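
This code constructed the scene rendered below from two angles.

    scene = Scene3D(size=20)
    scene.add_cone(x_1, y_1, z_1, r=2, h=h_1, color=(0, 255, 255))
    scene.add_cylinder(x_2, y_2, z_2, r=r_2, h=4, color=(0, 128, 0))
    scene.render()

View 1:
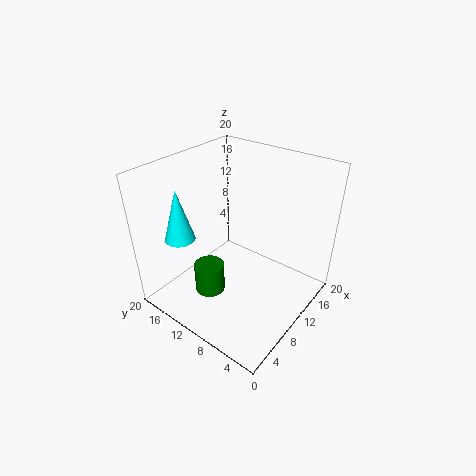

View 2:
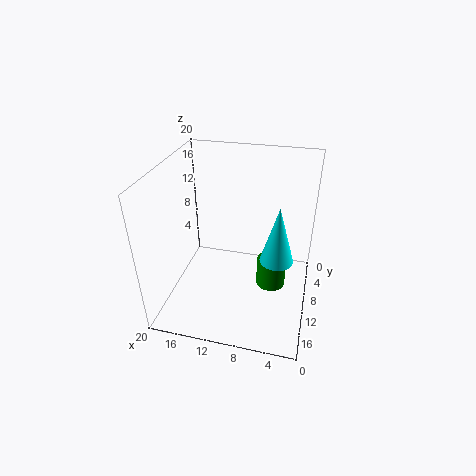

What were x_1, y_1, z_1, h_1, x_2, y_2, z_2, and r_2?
x_1 = 4, y_1 = 15, z_1 = 11, h_1 = 7, x_2 = 5, y_2 = 11, z_2 = 4, r_2 = 2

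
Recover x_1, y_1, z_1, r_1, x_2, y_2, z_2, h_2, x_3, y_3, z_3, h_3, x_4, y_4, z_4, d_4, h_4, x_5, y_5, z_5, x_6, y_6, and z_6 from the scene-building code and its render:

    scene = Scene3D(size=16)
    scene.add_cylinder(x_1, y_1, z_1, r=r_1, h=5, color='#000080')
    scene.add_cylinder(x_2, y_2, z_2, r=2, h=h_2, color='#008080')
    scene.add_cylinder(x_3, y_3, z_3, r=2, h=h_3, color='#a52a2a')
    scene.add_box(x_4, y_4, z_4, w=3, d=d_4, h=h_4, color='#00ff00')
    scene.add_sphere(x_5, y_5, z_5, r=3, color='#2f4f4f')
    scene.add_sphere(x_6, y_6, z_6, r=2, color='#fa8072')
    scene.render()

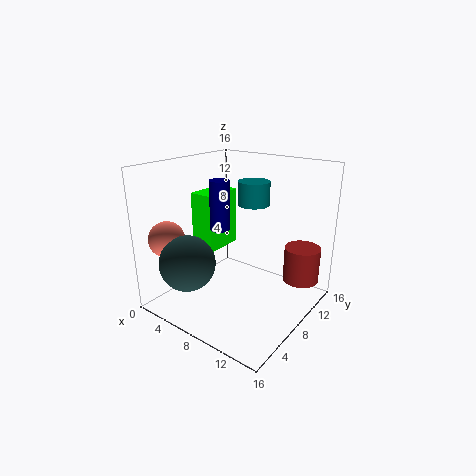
x_1 = 8
y_1 = 5
z_1 = 10
r_1 = 1
x_2 = 6
y_2 = 14
z_2 = 10
h_2 = 3
x_3 = 14
y_3 = 12
z_3 = 3
h_3 = 4
x_4 = 1
y_4 = 8
z_4 = 5
d_4 = 5
h_4 = 7
x_5 = 5
y_5 = 3
z_5 = 6
x_6 = 2
y_6 = 3
z_6 = 8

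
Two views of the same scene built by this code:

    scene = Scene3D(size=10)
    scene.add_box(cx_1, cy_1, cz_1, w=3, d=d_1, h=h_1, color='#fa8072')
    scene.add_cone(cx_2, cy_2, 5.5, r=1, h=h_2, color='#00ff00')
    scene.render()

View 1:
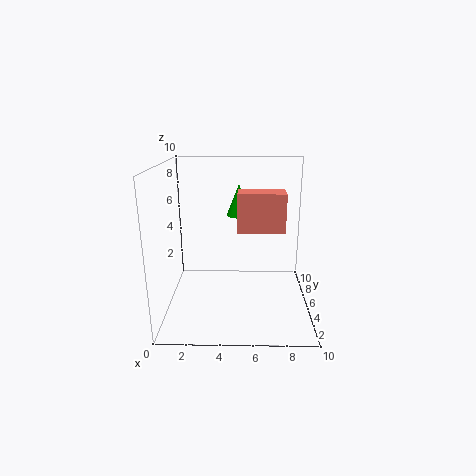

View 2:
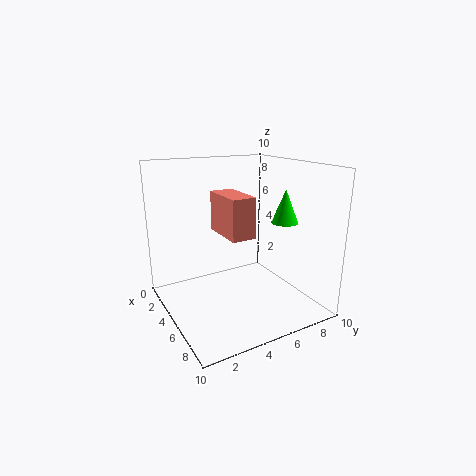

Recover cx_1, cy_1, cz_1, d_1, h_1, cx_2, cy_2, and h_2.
cx_1 = 5; cy_1 = 3; cz_1 = 6; d_1 = 1.5; h_1 = 2.5; cx_2 = 5; cy_2 = 9; h_2 = 2.5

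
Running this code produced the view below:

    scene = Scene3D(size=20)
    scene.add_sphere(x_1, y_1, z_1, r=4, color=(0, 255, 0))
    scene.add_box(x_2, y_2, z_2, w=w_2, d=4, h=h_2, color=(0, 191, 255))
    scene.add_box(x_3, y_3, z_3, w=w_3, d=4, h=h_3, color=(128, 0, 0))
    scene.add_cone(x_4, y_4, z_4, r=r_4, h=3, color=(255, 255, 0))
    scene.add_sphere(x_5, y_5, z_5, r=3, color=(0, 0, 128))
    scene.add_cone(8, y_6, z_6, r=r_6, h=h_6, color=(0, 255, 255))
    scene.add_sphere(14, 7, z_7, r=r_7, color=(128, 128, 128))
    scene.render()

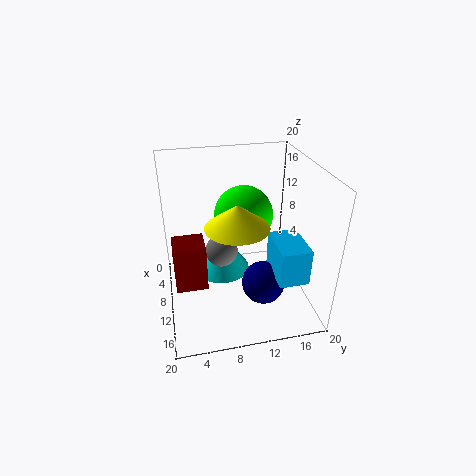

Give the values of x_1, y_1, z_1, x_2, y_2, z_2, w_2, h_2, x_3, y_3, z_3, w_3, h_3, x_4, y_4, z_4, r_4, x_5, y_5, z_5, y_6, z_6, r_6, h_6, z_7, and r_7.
x_1 = 9, y_1 = 11, z_1 = 13, x_2 = 11, y_2 = 14, z_2 = 6, w_2 = 6, h_2 = 5, x_3 = 11, y_3 = 1, z_3 = 6, w_3 = 4, h_3 = 6, x_4 = 14, y_4 = 9, z_4 = 14, r_4 = 4, x_5 = 13, y_5 = 13, z_5 = 4, y_6 = 8, z_6 = 4, r_6 = 4, h_6 = 6, z_7 = 11, r_7 = 2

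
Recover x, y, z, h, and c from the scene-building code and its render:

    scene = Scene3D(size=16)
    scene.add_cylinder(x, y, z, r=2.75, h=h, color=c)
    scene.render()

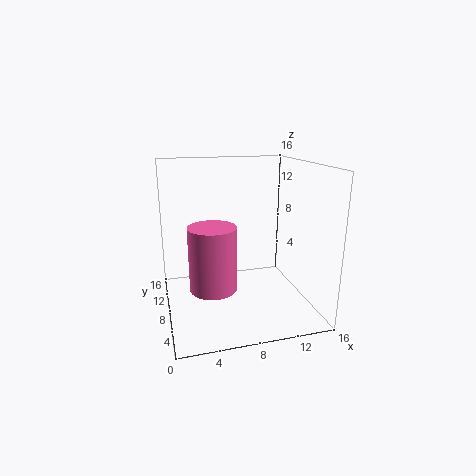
x = 5.25; y = 8.75; z = 1.75; h = 7.5; c = 'hotpink'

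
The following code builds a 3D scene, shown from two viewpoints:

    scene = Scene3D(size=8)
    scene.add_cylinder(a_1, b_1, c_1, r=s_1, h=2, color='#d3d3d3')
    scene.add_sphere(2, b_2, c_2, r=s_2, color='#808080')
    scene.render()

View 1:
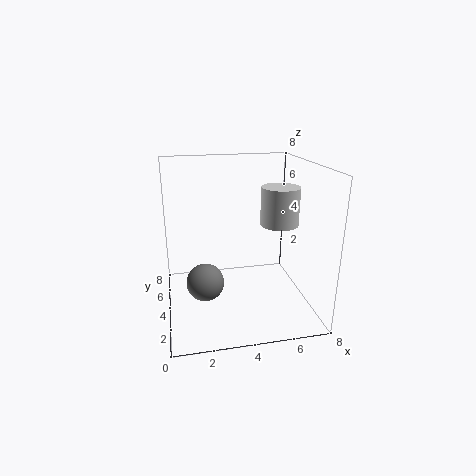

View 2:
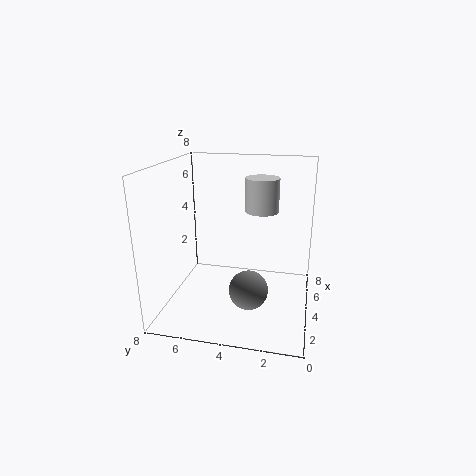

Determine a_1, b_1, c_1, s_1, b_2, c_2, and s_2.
a_1 = 6; b_1 = 3; c_1 = 5; s_1 = 1; b_2 = 3; c_2 = 2; s_2 = 1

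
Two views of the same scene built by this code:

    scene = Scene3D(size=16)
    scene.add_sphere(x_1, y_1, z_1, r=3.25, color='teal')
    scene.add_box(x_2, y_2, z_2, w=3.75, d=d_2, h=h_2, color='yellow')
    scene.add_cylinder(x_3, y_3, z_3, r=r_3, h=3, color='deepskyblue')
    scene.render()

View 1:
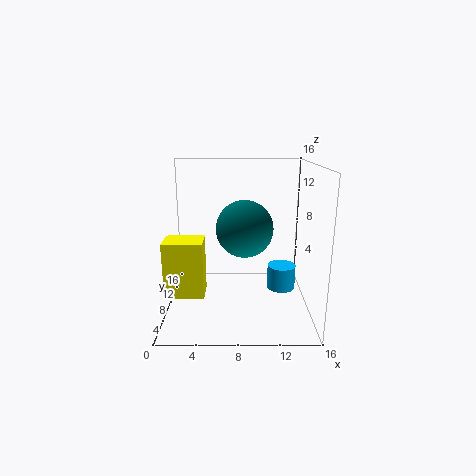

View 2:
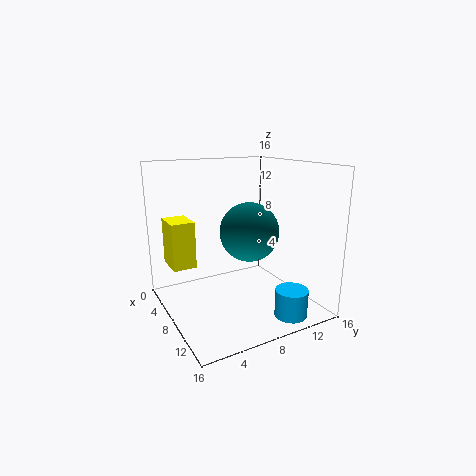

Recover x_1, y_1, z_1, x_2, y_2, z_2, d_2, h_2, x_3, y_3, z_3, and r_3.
x_1 = 8.75; y_1 = 9; z_1 = 8.75; x_2 = 1; y_2 = 1.5; z_2 = 4; d_2 = 2.75; h_2 = 5.5; x_3 = 13.5; y_3 = 11.5; z_3 = 0.25; r_3 = 1.75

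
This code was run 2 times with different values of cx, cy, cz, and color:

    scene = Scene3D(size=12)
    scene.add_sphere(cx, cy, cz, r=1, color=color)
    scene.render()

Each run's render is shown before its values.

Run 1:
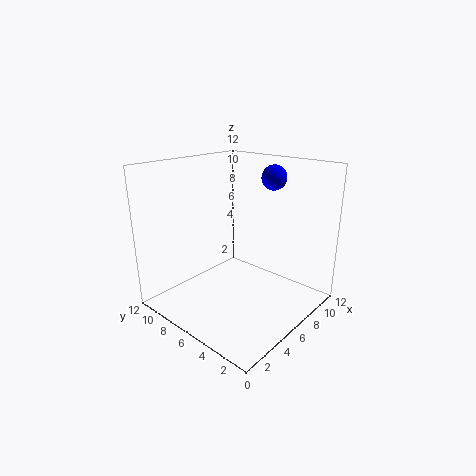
cx = 8, cy = 4, cz = 11, color = 'blue'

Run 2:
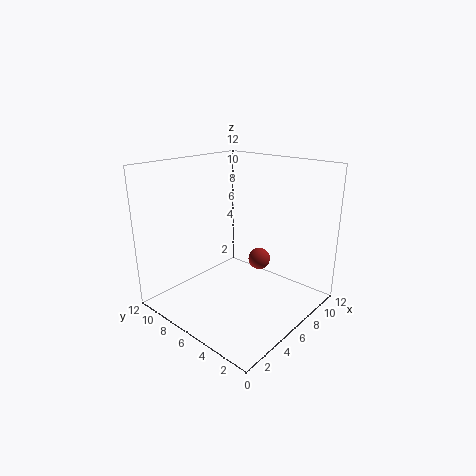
cx = 9, cy = 6, cz = 3, color = 'brown'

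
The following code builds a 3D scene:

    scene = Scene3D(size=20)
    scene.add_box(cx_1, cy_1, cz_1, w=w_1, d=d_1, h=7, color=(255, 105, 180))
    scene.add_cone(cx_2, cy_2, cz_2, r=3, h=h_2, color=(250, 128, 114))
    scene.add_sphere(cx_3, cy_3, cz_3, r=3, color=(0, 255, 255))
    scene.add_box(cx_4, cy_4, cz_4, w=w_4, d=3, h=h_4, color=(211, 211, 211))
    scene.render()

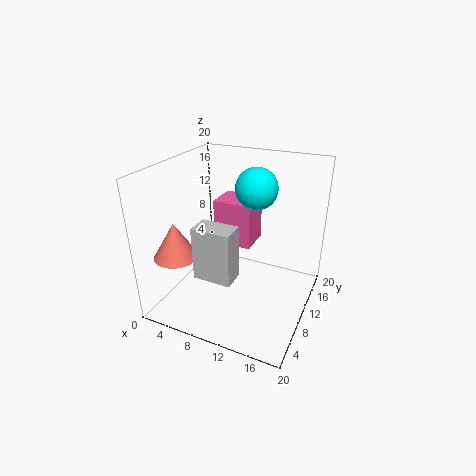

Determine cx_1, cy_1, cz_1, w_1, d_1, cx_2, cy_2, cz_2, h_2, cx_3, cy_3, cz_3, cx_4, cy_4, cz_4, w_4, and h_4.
cx_1 = 4, cy_1 = 14, cz_1 = 6, w_1 = 6, d_1 = 5, cx_2 = 3, cy_2 = 5, cz_2 = 8, h_2 = 5, cx_3 = 11, cy_3 = 14, cz_3 = 16, cx_4 = 7, cy_4 = 3, cz_4 = 7, w_4 = 5, h_4 = 7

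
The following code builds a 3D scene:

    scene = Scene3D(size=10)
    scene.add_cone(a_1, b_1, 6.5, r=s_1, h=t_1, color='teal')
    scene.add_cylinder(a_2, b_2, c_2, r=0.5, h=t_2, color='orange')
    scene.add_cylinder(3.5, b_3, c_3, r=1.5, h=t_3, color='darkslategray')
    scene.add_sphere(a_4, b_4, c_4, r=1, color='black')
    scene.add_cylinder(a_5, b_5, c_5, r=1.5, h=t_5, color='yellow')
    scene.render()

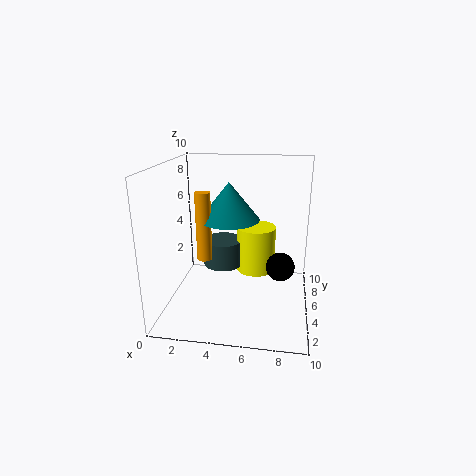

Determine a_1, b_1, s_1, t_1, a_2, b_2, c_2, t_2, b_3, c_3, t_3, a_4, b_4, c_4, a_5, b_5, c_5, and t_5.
a_1 = 4.5; b_1 = 4.5; s_1 = 2; t_1 = 2.5; a_2 = 3; b_2 = 3.5; c_2 = 4; t_2 = 4.5; b_3 = 7; c_3 = 2; t_3 = 2; a_4 = 8; b_4 = 5; c_4 = 3; a_5 = 6; b_5 = 7.5; c_5 = 1.5; t_5 = 3.5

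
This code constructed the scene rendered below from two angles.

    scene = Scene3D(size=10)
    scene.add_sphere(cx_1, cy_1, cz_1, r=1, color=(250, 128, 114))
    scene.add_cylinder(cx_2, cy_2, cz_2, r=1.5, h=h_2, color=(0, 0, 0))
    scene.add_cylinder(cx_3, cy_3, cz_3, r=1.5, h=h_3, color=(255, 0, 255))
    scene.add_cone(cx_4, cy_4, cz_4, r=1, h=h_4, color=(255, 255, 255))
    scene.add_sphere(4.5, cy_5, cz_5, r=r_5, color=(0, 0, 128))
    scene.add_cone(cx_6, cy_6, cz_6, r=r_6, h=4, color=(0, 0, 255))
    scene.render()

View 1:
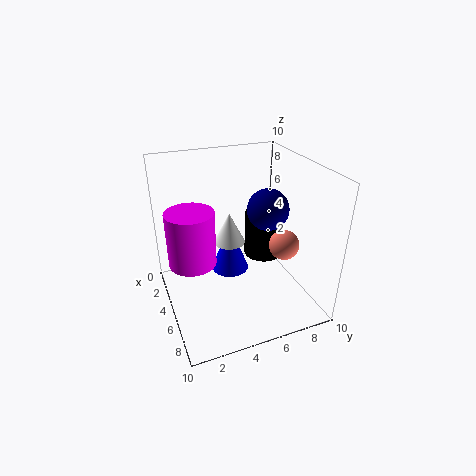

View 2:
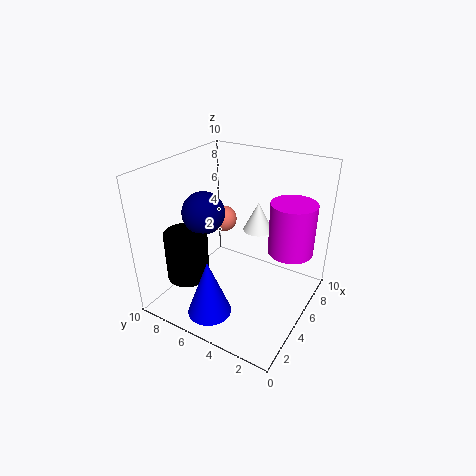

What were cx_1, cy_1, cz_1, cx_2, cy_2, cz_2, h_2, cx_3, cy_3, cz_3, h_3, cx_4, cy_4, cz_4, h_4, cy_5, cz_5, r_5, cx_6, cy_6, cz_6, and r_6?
cx_1 = 7, cy_1 = 7.5, cz_1 = 5, cx_2 = 3, cy_2 = 8, cz_2 = 2, h_2 = 3.5, cx_3 = 6, cy_3 = 1.5, cz_3 = 4.5, h_3 = 3.5, cx_4 = 6, cy_4 = 4, cz_4 = 5.5, h_4 = 2, cy_5 = 7.5, cz_5 = 6.5, r_5 = 1.5, cx_6 = 2, cy_6 = 5.5, cz_6 = 0.5, r_6 = 1.5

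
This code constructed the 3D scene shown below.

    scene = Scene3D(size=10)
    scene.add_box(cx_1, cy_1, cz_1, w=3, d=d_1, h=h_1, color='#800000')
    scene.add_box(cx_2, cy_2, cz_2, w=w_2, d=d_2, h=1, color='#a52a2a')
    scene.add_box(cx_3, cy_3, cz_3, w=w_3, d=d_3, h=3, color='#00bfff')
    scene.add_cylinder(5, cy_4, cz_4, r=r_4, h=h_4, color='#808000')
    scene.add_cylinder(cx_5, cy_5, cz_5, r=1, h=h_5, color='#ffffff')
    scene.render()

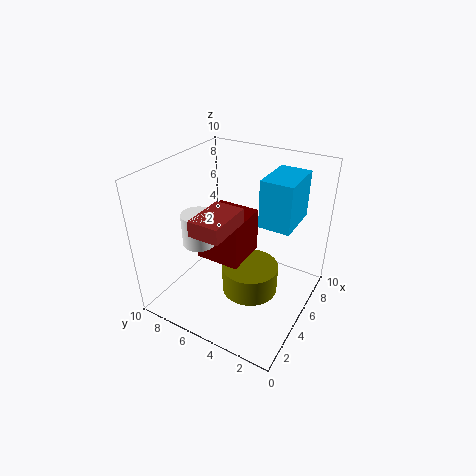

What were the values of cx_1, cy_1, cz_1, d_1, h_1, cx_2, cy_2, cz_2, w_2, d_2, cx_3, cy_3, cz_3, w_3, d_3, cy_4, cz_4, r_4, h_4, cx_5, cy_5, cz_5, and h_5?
cx_1 = 3
cy_1 = 4
cz_1 = 4
d_1 = 3
h_1 = 3
cx_2 = 1
cy_2 = 4
cz_2 = 7
w_2 = 3
d_2 = 2
cx_3 = 4
cy_3 = 1
cz_3 = 7
w_3 = 3
d_3 = 2
cy_4 = 4
cz_4 = 1
r_4 = 2
h_4 = 2
cx_5 = 2
cy_5 = 6
cz_5 = 6
h_5 = 2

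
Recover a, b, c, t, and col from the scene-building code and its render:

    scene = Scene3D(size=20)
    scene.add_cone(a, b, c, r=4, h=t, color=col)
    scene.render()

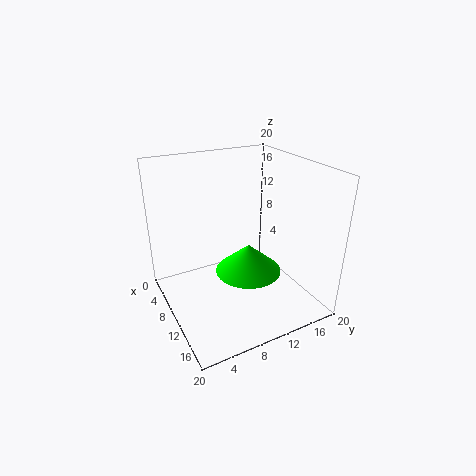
a = 15.5
b = 8.5
c = 8.5
t = 3.5
col = 'lime'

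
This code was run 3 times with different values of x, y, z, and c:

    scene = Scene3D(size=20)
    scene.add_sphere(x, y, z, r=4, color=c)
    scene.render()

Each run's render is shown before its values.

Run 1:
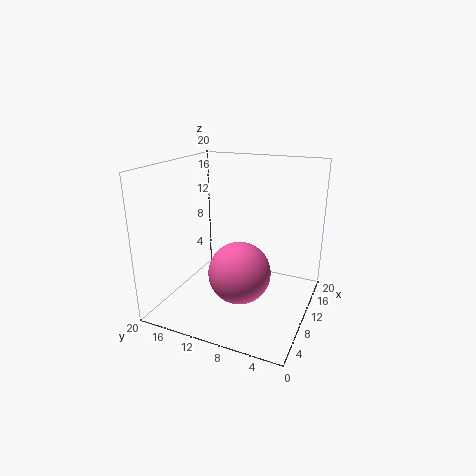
x = 6, y = 8, z = 7, c = 'hotpink'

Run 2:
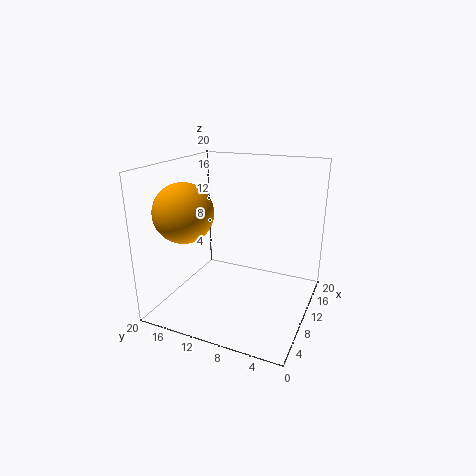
x = 6, y = 16, z = 14, c = 'orange'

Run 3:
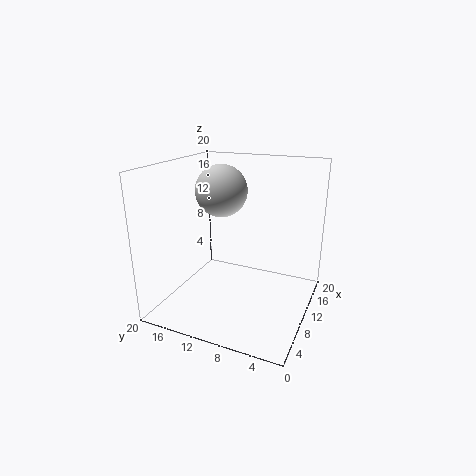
x = 15, y = 15, z = 15, c = 'lightgray'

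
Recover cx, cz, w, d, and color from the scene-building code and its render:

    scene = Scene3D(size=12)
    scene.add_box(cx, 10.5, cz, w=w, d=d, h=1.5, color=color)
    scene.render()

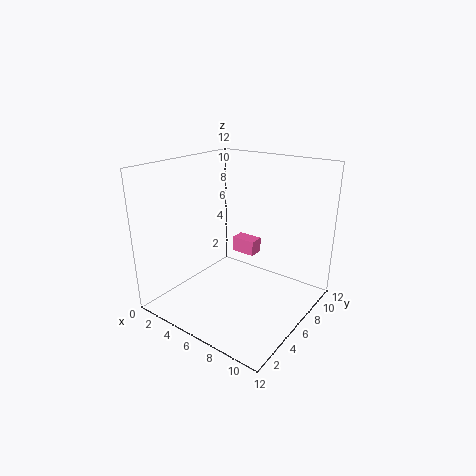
cx = 2
cz = 2
w = 2.5
d = 1.5
color = 'hotpink'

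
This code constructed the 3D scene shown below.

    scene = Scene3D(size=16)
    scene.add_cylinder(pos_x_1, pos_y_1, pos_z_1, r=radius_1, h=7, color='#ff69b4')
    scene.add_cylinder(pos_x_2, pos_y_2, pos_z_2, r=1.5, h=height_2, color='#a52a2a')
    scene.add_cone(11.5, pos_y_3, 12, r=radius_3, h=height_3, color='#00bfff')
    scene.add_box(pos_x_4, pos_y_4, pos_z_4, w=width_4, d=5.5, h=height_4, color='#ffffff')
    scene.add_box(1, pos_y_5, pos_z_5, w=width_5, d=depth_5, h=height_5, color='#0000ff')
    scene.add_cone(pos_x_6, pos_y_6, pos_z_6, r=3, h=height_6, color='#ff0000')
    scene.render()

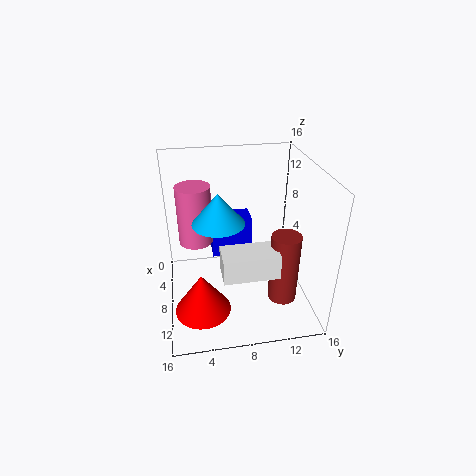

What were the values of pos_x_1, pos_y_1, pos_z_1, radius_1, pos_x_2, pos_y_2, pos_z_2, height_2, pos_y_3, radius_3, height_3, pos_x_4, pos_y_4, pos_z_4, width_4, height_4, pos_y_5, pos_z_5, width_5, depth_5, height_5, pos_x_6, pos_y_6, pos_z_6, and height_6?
pos_x_1 = 4.5; pos_y_1 = 3.5; pos_z_1 = 6; radius_1 = 2; pos_x_2 = 12.5; pos_y_2 = 12; pos_z_2 = 3; height_2 = 7.5; pos_y_3 = 5.5; radius_3 = 2.5; height_3 = 3; pos_x_4 = 11.5; pos_y_4 = 5.5; pos_z_4 = 7; width_4 = 3; height_4 = 2.5; pos_y_5 = 5.5; pos_z_5 = 3; width_5 = 3; depth_5 = 5; height_5 = 5; pos_x_6 = 11.5; pos_y_6 = 3.5; pos_z_6 = 1.5; height_6 = 4.5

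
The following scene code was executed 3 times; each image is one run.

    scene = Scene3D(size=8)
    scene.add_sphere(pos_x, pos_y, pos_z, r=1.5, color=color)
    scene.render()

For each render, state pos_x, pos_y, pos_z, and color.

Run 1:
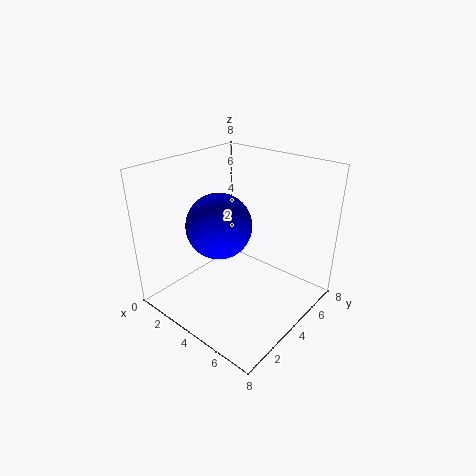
pos_x = 5; pos_y = 1.5; pos_z = 6; color = 'blue'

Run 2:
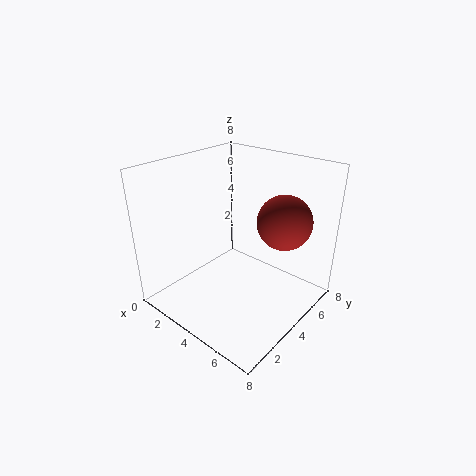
pos_x = 6; pos_y = 5.5; pos_z = 5; color = 'brown'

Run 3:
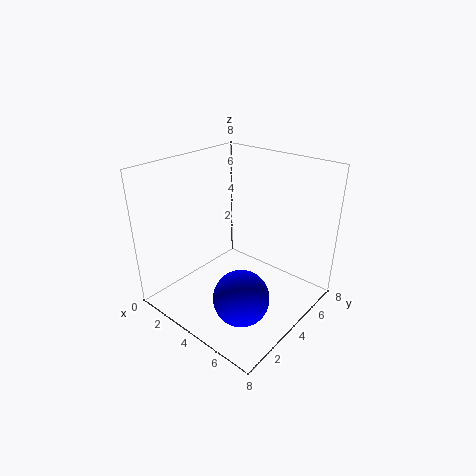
pos_x = 5.5; pos_y = 2.5; pos_z = 1.5; color = 'blue'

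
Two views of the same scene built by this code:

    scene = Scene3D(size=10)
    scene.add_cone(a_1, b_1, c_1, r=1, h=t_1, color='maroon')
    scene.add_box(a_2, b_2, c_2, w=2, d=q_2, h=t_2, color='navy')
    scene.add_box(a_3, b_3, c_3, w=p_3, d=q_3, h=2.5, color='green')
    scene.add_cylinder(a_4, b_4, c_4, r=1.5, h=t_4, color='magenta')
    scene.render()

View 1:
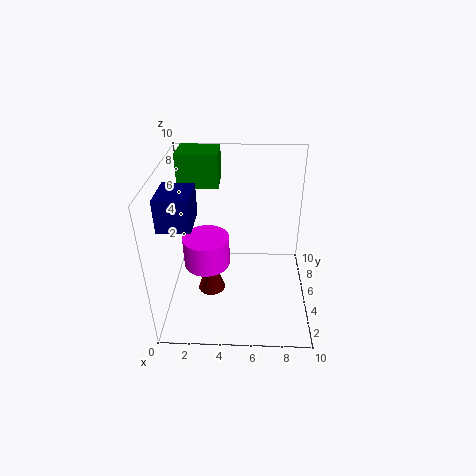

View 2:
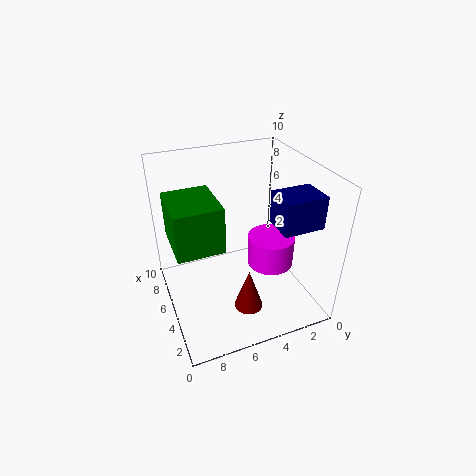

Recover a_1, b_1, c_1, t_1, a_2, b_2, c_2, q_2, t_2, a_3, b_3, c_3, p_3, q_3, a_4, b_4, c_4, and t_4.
a_1 = 3, b_1 = 5, c_1 = 0.5, t_1 = 3, a_2 = 0.5, b_2 = 1.5, c_2 = 7.5, q_2 = 2.5, t_2 = 2, a_3 = 0.5, b_3 = 7.5, c_3 = 7.5, p_3 = 3, q_3 = 2.5, a_4 = 3, b_4 = 3.5, c_4 = 4, t_4 = 2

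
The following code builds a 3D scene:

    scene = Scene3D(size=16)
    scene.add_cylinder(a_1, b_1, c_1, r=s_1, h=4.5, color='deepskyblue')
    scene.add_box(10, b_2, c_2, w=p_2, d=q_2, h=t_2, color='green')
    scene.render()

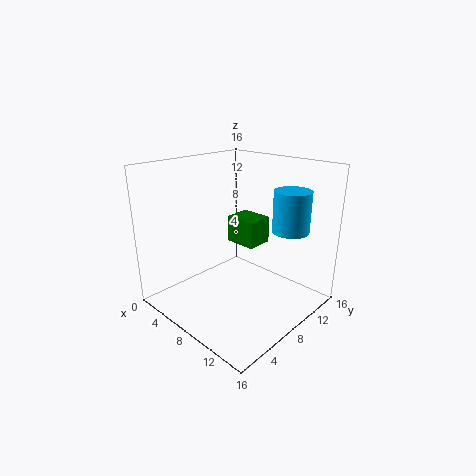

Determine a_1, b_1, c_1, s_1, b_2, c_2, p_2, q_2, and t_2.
a_1 = 12.5, b_1 = 11.5, c_1 = 9, s_1 = 2, b_2 = 4.5, c_2 = 9.5, p_2 = 3, q_2 = 2.5, t_2 = 2.5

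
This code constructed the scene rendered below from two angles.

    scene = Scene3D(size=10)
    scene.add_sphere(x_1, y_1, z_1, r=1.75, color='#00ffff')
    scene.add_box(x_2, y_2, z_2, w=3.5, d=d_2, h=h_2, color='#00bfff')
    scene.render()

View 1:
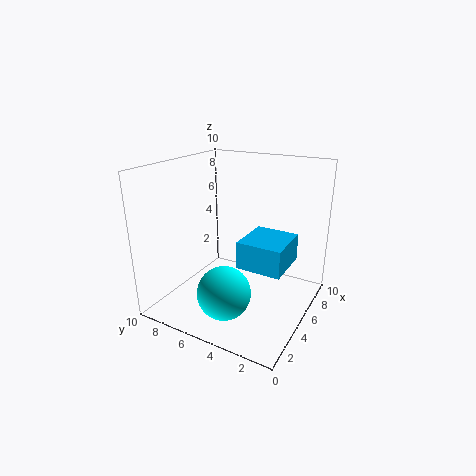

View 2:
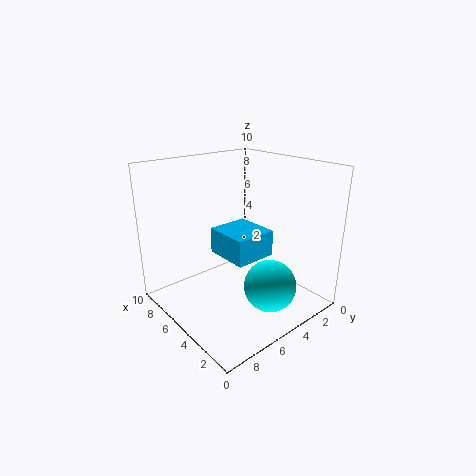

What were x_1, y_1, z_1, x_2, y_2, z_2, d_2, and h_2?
x_1 = 2.25, y_1 = 4.5, z_1 = 2.25, x_2 = 4.75, y_2 = 1.75, z_2 = 2.75, d_2 = 3.25, h_2 = 2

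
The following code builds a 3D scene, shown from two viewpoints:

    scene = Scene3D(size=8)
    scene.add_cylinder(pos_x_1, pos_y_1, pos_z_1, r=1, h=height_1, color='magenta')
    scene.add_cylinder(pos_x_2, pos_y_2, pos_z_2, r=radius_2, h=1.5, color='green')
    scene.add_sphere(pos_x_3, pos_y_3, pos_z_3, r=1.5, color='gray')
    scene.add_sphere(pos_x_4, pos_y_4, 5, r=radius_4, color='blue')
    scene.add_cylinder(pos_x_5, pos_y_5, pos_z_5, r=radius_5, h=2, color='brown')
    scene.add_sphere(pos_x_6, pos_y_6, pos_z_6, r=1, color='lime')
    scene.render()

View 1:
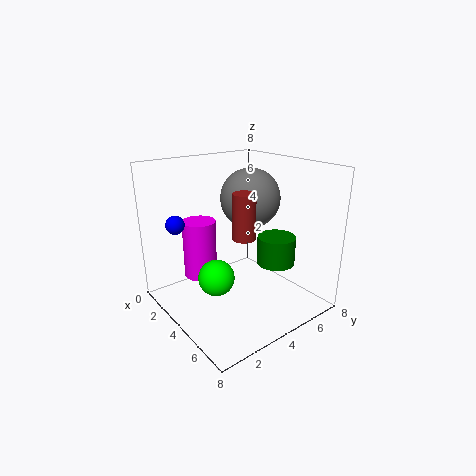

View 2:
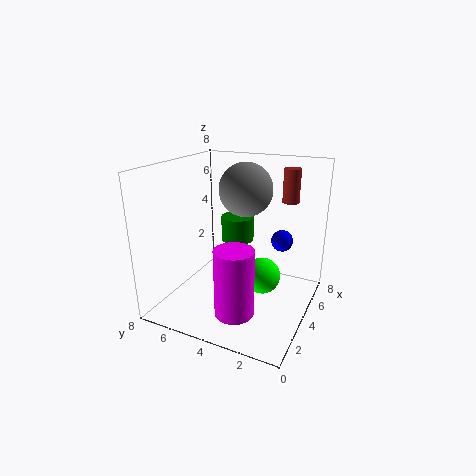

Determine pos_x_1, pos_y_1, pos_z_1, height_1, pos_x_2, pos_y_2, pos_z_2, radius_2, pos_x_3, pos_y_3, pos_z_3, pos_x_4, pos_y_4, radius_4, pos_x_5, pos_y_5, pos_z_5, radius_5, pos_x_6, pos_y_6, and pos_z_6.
pos_x_1 = 1.5; pos_y_1 = 3; pos_z_1 = 1; height_1 = 3.5; pos_x_2 = 6; pos_y_2 = 5; pos_z_2 = 3; radius_2 = 1; pos_x_3 = 5; pos_y_3 = 4; pos_z_3 = 6.5; pos_x_4 = 2.5; pos_y_4 = 1; radius_4 = 0.5; pos_x_5 = 7; pos_y_5 = 2; pos_z_5 = 5.5; radius_5 = 0.5; pos_x_6 = 4; pos_y_6 = 2.5; pos_z_6 = 2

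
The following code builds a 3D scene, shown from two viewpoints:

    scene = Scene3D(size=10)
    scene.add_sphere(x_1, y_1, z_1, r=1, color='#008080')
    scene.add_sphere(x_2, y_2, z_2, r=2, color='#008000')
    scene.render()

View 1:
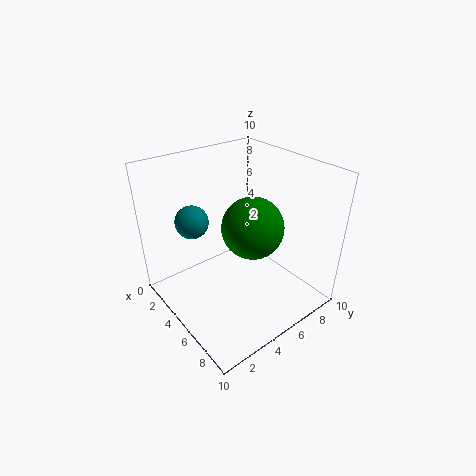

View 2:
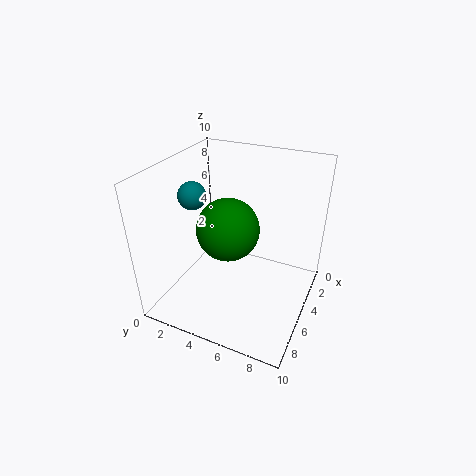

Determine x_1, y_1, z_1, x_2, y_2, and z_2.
x_1 = 5, y_1 = 1.5, z_1 = 7.5, x_2 = 6.5, y_2 = 5, z_2 = 6.5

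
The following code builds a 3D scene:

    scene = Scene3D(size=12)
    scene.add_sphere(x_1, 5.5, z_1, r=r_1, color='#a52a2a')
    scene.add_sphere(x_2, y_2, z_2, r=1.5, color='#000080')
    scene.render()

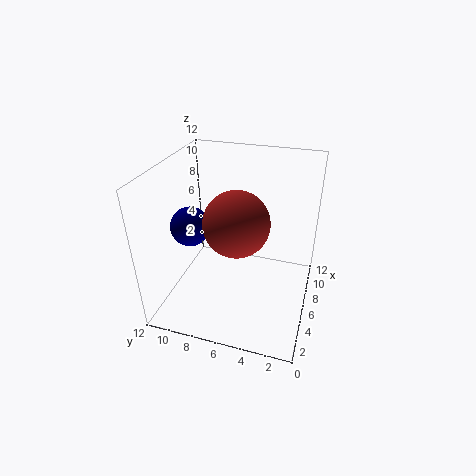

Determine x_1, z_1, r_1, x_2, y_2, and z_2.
x_1 = 4; z_1 = 8.5; r_1 = 2.5; x_2 = 3.5; y_2 = 9; z_2 = 8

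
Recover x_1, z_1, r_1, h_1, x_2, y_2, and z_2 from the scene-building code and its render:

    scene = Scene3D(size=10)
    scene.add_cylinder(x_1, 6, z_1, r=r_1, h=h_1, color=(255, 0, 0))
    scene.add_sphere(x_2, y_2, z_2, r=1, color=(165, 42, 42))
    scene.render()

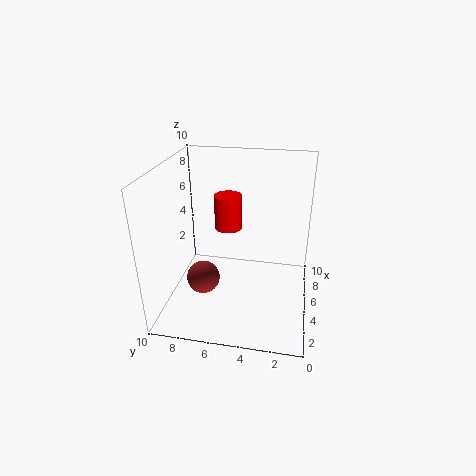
x_1 = 6.5; z_1 = 5; r_1 = 1; h_1 = 2.5; x_2 = 1.5; y_2 = 6.5; z_2 = 4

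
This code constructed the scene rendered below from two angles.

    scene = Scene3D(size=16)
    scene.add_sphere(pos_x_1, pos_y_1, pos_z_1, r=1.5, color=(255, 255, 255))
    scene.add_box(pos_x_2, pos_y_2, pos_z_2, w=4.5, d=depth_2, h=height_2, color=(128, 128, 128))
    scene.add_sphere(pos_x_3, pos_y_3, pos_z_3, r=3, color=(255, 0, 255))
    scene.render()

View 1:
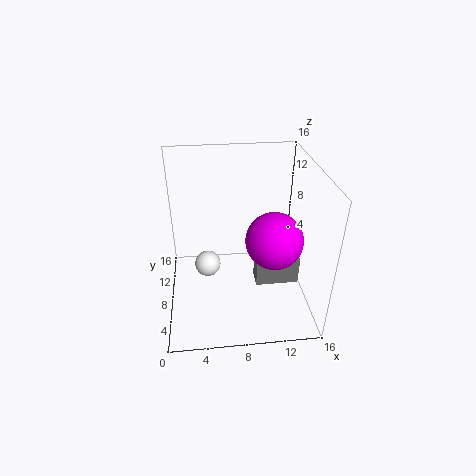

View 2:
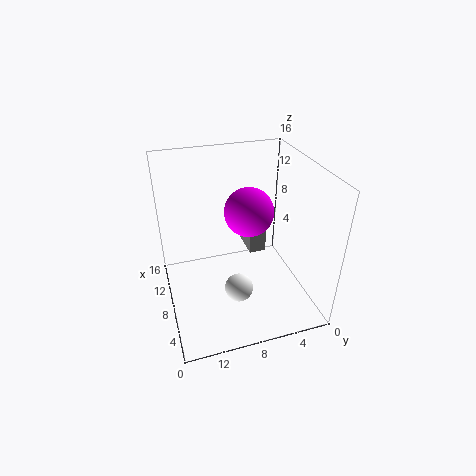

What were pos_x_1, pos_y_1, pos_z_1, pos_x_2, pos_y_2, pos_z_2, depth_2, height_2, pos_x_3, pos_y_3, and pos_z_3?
pos_x_1 = 4.5
pos_y_1 = 9
pos_z_1 = 4
pos_x_2 = 9.5
pos_y_2 = 4
pos_z_2 = 4.5
depth_2 = 2
height_2 = 3
pos_x_3 = 11.5
pos_y_3 = 5.5
pos_z_3 = 9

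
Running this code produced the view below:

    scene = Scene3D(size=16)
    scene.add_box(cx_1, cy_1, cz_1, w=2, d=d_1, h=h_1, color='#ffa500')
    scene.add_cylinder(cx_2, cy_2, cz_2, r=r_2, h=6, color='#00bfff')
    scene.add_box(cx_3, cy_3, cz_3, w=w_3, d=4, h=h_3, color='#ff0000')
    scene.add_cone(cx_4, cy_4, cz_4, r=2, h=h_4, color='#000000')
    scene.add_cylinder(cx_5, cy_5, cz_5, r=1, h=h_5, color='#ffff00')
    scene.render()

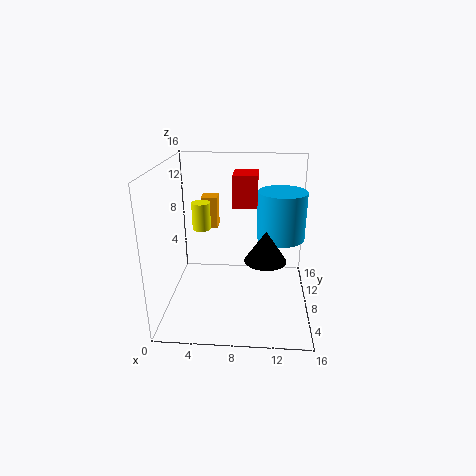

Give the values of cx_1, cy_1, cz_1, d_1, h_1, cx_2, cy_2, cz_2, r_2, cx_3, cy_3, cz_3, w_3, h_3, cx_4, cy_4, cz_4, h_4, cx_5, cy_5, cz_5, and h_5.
cx_1 = 3; cy_1 = 13; cz_1 = 7; d_1 = 2; h_1 = 4; cx_2 = 13; cy_2 = 13; cz_2 = 6; r_2 = 3; cx_3 = 7; cy_3 = 12; cz_3 = 10; w_3 = 3; h_3 = 4; cx_4 = 11; cy_4 = 3; cz_4 = 8; h_4 = 3; cx_5 = 4; cy_5 = 8; cz_5 = 9; h_5 = 3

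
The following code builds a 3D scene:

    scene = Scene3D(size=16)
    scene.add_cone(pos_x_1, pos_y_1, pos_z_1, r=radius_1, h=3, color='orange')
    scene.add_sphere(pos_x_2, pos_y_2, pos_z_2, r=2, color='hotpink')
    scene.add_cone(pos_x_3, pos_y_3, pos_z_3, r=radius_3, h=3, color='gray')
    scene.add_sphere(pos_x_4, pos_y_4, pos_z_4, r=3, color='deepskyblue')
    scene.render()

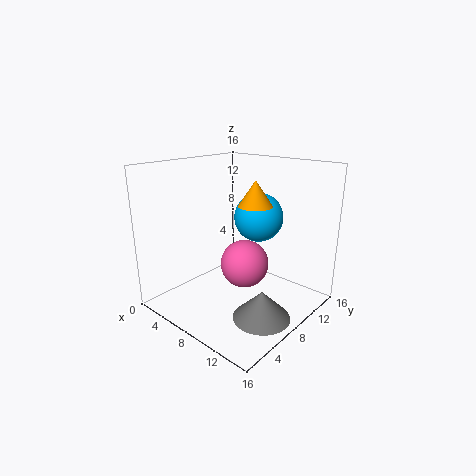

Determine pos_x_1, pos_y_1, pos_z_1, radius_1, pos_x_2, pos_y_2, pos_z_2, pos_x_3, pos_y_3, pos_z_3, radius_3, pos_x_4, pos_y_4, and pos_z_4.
pos_x_1 = 8, pos_y_1 = 11, pos_z_1 = 11, radius_1 = 2, pos_x_2 = 14, pos_y_2 = 2, pos_z_2 = 9, pos_x_3 = 13, pos_y_3 = 6, pos_z_3 = 1, radius_3 = 3, pos_x_4 = 7, pos_y_4 = 13, pos_z_4 = 9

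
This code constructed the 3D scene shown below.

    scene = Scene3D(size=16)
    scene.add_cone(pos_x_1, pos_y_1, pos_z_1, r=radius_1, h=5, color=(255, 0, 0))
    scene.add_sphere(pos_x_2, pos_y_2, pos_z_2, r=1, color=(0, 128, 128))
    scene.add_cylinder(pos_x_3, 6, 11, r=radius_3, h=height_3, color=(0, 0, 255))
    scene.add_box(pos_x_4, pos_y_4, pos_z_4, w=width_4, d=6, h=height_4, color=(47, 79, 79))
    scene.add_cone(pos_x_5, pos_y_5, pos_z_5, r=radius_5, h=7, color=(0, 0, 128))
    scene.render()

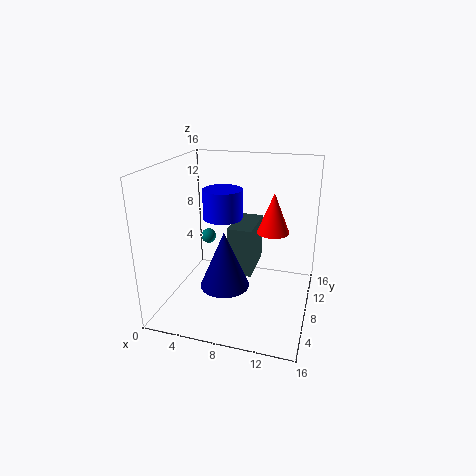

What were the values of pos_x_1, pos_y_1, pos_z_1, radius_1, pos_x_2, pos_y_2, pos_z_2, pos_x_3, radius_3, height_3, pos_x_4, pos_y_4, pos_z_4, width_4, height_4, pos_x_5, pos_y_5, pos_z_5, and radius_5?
pos_x_1 = 11
pos_y_1 = 13
pos_z_1 = 7
radius_1 = 2
pos_x_2 = 2
pos_y_2 = 14
pos_z_2 = 5
pos_x_3 = 7
radius_3 = 2
height_3 = 3
pos_x_4 = 6
pos_y_4 = 10
pos_z_4 = 2
width_4 = 3
height_4 = 6
pos_x_5 = 6
pos_y_5 = 9
pos_z_5 = 1
radius_5 = 3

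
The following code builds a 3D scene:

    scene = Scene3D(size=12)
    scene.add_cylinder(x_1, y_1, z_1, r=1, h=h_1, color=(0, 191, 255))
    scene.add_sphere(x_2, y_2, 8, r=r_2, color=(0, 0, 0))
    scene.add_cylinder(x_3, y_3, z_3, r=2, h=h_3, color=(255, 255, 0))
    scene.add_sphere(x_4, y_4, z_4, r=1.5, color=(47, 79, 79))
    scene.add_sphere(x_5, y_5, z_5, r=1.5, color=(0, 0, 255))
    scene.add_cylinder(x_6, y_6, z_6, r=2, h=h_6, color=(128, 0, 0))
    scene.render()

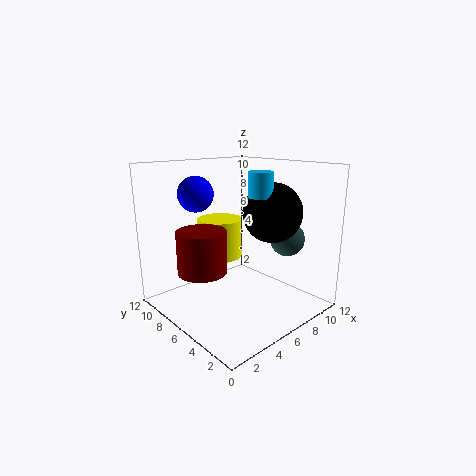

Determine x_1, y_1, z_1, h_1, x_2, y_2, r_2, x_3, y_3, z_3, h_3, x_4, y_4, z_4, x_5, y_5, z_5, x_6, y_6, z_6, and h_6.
x_1 = 7, y_1 = 4.5, z_1 = 9.5, h_1 = 2, x_2 = 8.5, y_2 = 4.5, r_2 = 2.5, x_3 = 6.5, y_3 = 9, z_3 = 3.5, h_3 = 3.5, x_4 = 10, y_4 = 4, z_4 = 5.5, x_5 = 4, y_5 = 9, z_5 = 9.5, x_6 = 3, y_6 = 7, z_6 = 3.5, h_6 = 3.5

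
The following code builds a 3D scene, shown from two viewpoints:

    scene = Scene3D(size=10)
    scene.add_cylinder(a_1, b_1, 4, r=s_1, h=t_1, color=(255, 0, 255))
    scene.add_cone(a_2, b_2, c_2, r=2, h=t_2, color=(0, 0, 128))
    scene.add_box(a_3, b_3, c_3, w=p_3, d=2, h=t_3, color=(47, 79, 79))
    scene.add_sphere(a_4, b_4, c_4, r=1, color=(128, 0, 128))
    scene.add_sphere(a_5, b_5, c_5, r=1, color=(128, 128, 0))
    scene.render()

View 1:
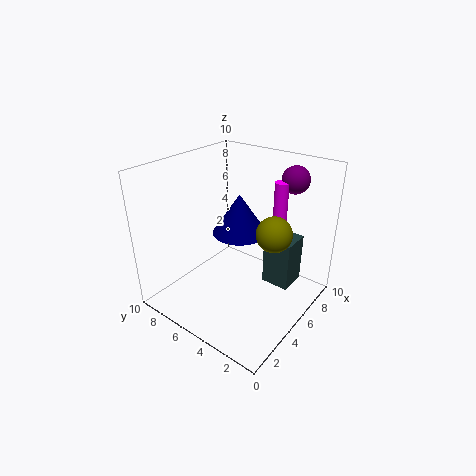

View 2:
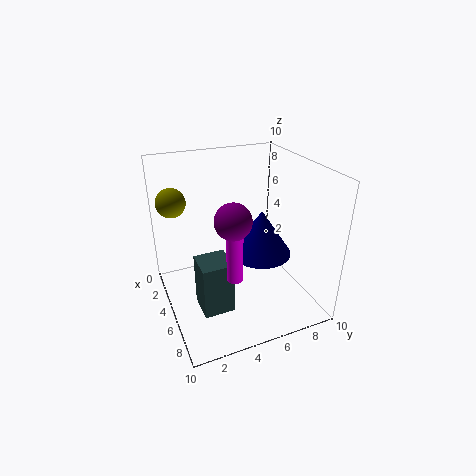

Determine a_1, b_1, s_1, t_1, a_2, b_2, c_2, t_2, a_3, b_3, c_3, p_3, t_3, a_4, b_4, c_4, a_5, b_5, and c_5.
a_1 = 8
b_1 = 3.5
s_1 = 0.5
t_1 = 4.5
a_2 = 6.5
b_2 = 6
c_2 = 4.5
t_2 = 3
a_3 = 6
b_3 = 1.5
c_3 = 1.5
p_3 = 2
t_3 = 3.5
a_4 = 9
b_4 = 3
c_4 = 8.5
a_5 = 3
b_5 = 1
c_5 = 7.5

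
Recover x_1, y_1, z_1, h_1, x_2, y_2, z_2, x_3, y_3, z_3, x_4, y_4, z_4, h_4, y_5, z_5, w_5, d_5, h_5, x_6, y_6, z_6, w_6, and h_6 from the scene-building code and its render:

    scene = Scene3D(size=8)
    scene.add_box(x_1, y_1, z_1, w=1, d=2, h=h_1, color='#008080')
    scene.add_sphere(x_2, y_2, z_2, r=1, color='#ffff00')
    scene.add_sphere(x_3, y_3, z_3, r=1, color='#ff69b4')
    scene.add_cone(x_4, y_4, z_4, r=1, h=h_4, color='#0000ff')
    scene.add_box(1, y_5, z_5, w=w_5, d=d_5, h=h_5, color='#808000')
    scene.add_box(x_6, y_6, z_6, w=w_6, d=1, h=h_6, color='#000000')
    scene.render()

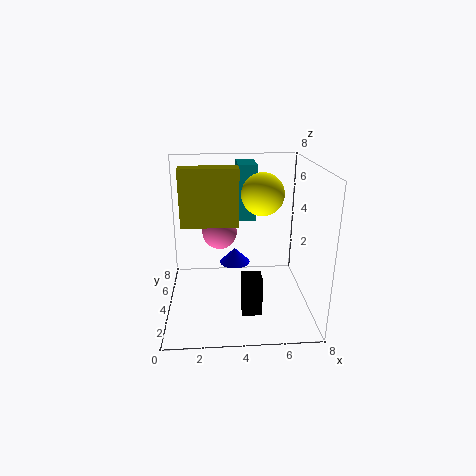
x_1 = 4; y_1 = 4; z_1 = 5; h_1 = 3; x_2 = 5; y_2 = 2; z_2 = 7; x_3 = 3; y_3 = 5; z_3 = 4; x_4 = 4; y_4 = 7; z_4 = 1; h_4 = 1; y_5 = 3; z_5 = 5; w_5 = 3; d_5 = 1; h_5 = 3; x_6 = 4; y_6 = 1; z_6 = 1; w_6 = 1; h_6 = 2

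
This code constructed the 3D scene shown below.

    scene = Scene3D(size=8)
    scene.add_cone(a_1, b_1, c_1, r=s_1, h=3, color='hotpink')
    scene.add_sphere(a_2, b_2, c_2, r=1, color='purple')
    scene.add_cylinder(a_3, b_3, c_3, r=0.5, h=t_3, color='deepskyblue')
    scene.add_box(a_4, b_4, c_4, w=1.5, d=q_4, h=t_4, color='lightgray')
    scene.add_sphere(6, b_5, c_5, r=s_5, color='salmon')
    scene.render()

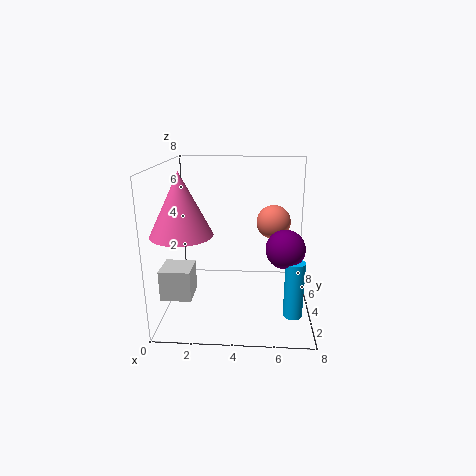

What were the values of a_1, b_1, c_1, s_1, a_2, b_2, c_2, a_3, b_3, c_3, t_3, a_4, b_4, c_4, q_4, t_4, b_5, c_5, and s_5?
a_1 = 1.5, b_1 = 1.5, c_1 = 5, s_1 = 1.5, a_2 = 6.5, b_2 = 2.5, c_2 = 4, a_3 = 7, b_3 = 2, c_3 = 0.5, t_3 = 3, a_4 = 0.5, b_4 = 0.5, c_4 = 2, q_4 = 1.5, t_4 = 1.5, b_5 = 5.5, c_5 = 4.5, s_5 = 1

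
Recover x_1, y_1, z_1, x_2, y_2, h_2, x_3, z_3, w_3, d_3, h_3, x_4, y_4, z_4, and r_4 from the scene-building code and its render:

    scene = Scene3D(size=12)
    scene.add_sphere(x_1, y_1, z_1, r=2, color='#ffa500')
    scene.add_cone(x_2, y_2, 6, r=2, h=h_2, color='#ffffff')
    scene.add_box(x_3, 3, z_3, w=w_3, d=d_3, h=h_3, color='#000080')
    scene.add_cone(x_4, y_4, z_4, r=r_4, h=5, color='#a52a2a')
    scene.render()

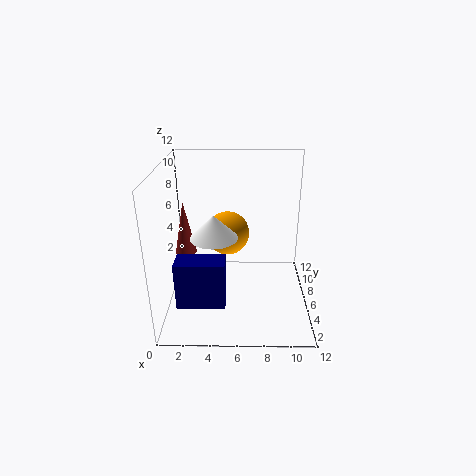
x_1 = 5; y_1 = 9; z_1 = 5; x_2 = 4; y_2 = 6; h_2 = 2; x_3 = 1; z_3 = 1; w_3 = 4; d_3 = 2; h_3 = 4; x_4 = 1; y_4 = 9; z_4 = 3; r_4 = 1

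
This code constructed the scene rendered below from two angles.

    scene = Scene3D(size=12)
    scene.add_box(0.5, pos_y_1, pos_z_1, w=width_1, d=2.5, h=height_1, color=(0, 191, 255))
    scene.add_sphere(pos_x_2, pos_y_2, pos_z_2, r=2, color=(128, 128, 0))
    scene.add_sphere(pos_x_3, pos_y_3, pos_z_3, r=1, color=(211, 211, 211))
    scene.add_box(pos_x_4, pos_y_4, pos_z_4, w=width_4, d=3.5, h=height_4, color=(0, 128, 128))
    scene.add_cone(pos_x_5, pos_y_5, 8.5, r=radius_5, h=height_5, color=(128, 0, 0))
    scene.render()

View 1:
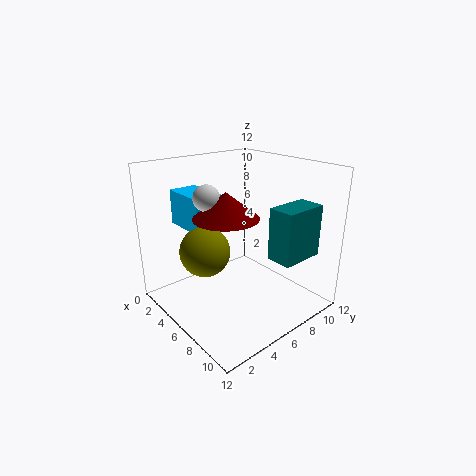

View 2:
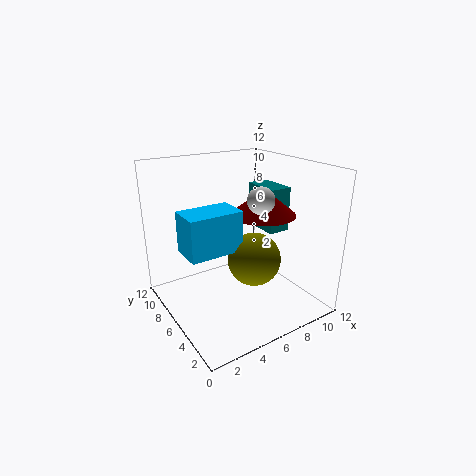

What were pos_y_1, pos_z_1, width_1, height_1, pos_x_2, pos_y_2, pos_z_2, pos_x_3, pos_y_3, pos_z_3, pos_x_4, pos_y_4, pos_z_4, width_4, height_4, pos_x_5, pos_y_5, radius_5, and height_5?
pos_y_1 = 3
pos_z_1 = 6.5
width_1 = 4
height_1 = 3
pos_x_2 = 5.5
pos_y_2 = 3
pos_z_2 = 5.5
pos_x_3 = 6
pos_y_3 = 3
pos_z_3 = 10
pos_x_4 = 9.5
pos_y_4 = 6
pos_z_4 = 5.5
width_4 = 2
height_4 = 4
pos_x_5 = 7
pos_y_5 = 4
radius_5 = 2.5
height_5 = 2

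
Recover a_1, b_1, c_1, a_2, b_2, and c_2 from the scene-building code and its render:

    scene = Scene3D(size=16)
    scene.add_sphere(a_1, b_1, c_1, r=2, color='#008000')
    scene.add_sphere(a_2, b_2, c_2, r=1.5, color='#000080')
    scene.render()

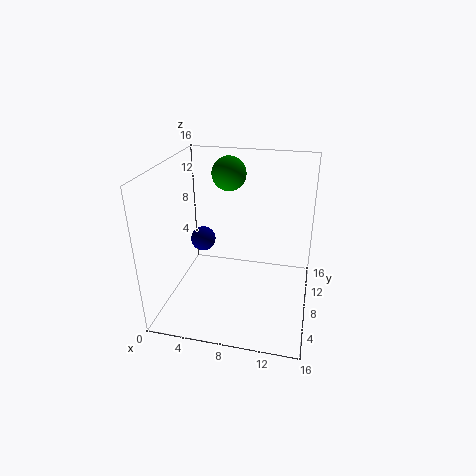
a_1 = 6; b_1 = 12; c_1 = 14; a_2 = 3; b_2 = 10.5; c_2 = 6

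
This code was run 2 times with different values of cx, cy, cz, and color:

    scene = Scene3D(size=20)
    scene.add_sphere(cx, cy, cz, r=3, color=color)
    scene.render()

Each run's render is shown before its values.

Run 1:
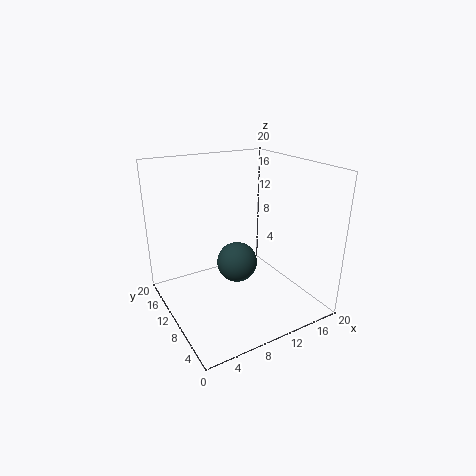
cx = 11; cy = 12; cz = 5; color = 'darkslategray'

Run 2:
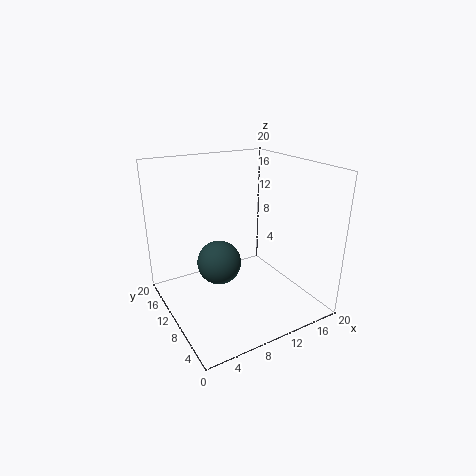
cx = 7; cy = 10; cz = 7; color = 'darkslategray'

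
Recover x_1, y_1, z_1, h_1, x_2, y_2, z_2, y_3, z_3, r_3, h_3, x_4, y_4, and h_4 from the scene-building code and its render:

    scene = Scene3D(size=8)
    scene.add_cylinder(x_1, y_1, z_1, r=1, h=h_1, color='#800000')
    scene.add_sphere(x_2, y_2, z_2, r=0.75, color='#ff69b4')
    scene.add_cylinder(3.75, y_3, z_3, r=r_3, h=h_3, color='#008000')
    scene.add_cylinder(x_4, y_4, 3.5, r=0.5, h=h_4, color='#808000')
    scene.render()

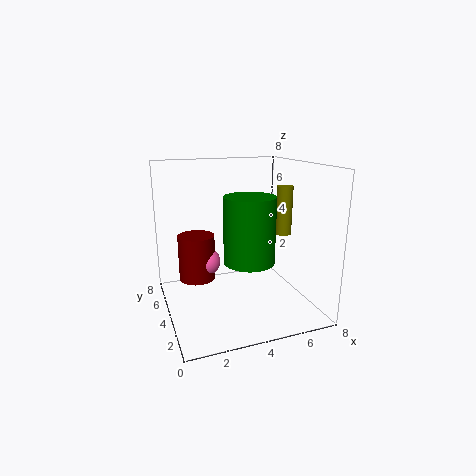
x_1 = 1.75; y_1 = 4.5; z_1 = 1.75; h_1 = 2.5; x_2 = 2.25; y_2 = 4.25; z_2 = 2.75; y_3 = 1.75; z_3 = 3.5; r_3 = 1.25; h_3 = 3.25; x_4 = 7.5; y_4 = 5.25; h_4 = 3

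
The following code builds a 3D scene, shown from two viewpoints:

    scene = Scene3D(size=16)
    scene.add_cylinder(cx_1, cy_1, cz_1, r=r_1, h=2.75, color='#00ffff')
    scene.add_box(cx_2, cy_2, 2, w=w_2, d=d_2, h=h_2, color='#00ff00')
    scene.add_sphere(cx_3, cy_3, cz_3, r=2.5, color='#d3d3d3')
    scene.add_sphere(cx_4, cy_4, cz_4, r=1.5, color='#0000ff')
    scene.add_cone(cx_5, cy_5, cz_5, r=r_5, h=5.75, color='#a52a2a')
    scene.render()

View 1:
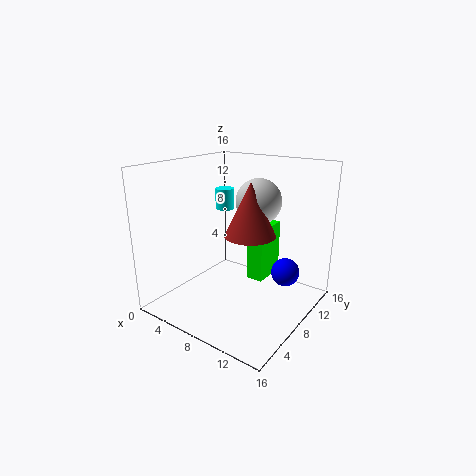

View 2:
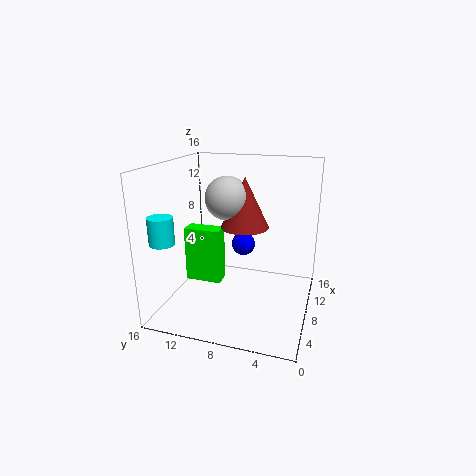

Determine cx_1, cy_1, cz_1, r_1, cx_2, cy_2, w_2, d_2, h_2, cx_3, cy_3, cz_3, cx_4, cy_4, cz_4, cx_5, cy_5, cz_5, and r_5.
cx_1 = 1.75, cy_1 = 13.75, cz_1 = 9, r_1 = 1.25, cx_2 = 7.75, cy_2 = 10.25, w_2 = 2, d_2 = 4.25, h_2 = 6.5, cx_3 = 9.5, cy_3 = 9.75, cz_3 = 12, cx_4 = 13.5, cy_4 = 9, cz_4 = 5, cx_5 = 9.75, cy_5 = 7.75, cz_5 = 8.75, r_5 = 2.75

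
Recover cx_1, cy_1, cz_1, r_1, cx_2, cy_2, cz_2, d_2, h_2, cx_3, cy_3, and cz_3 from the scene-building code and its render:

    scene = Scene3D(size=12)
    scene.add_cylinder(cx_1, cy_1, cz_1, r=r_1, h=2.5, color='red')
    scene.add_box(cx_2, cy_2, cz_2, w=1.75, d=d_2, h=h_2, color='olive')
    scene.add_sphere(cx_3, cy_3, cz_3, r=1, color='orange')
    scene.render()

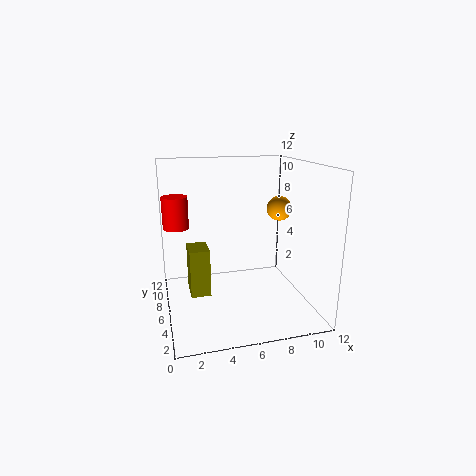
cx_1 = 1
cy_1 = 6
cz_1 = 7.25
r_1 = 1
cx_2 = 2
cy_2 = 6.75
cz_2 = 0.5
d_2 = 2.5
h_2 = 4.25
cx_3 = 9.25
cy_3 = 5.25
cz_3 = 8.5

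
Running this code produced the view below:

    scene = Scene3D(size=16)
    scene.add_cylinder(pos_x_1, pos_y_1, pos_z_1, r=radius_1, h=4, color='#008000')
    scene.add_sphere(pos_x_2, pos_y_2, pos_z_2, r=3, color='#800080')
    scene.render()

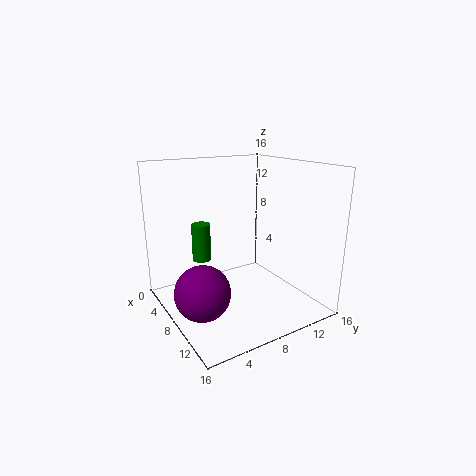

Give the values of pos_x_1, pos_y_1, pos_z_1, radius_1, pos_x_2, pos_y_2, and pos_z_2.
pos_x_1 = 7; pos_y_1 = 4; pos_z_1 = 6; radius_1 = 1; pos_x_2 = 9; pos_y_2 = 3; pos_z_2 = 3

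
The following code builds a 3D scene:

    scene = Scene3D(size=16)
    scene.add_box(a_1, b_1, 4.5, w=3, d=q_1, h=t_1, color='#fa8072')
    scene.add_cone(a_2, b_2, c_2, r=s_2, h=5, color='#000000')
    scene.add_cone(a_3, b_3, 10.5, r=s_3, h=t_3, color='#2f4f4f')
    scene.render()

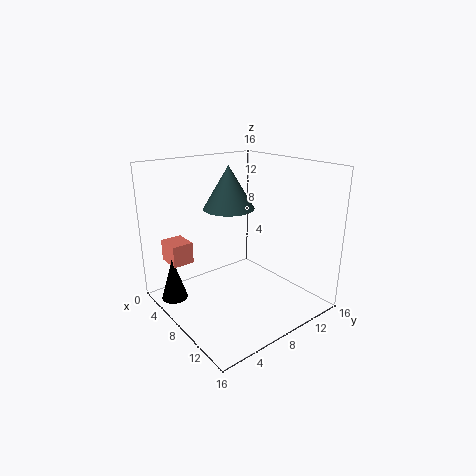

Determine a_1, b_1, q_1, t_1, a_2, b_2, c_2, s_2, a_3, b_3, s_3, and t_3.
a_1 = 1, b_1 = 2, q_1 = 2.5, t_1 = 2.5, a_2 = 3.5, b_2 = 2, c_2 = 0.5, s_2 = 1.5, a_3 = 5, b_3 = 9, s_3 = 3, t_3 = 5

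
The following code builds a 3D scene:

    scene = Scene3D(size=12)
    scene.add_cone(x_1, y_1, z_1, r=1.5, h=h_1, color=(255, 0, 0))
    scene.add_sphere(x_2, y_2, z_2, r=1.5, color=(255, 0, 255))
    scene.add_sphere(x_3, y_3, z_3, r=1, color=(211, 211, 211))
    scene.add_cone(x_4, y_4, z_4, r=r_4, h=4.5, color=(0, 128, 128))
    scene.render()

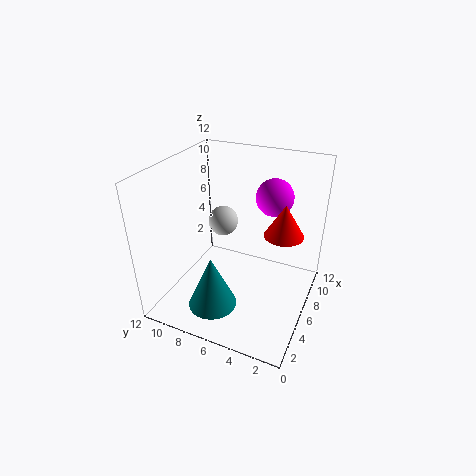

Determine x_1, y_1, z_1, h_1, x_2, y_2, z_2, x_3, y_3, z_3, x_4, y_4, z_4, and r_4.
x_1 = 5.5
y_1 = 2
z_1 = 7.5
h_1 = 2.5
x_2 = 7.5
y_2 = 3.5
z_2 = 9.5
x_3 = 2.5
y_3 = 5.5
z_3 = 9.5
x_4 = 3
y_4 = 7
z_4 = 1
r_4 = 2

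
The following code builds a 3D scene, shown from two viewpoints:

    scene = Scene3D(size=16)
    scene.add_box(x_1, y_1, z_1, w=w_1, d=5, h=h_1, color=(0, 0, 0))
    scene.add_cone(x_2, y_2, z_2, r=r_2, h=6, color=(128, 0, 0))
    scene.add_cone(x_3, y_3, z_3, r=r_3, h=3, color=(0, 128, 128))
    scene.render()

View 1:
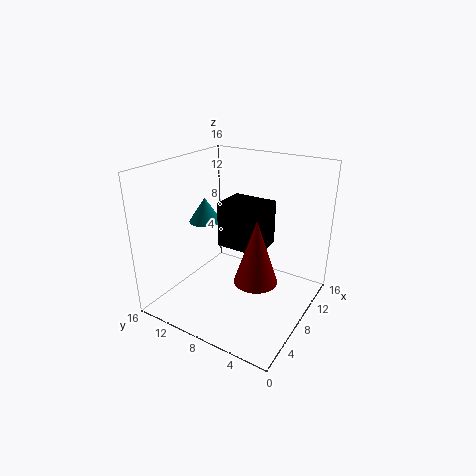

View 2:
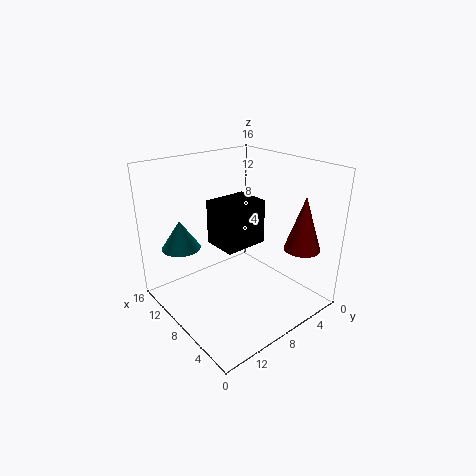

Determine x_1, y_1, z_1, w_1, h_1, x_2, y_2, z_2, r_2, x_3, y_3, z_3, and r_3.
x_1 = 7, y_1 = 5, z_1 = 7, w_1 = 4, h_1 = 5, x_2 = 3, y_2 = 3, z_2 = 7, r_2 = 2, x_3 = 10, y_3 = 14, z_3 = 8, r_3 = 2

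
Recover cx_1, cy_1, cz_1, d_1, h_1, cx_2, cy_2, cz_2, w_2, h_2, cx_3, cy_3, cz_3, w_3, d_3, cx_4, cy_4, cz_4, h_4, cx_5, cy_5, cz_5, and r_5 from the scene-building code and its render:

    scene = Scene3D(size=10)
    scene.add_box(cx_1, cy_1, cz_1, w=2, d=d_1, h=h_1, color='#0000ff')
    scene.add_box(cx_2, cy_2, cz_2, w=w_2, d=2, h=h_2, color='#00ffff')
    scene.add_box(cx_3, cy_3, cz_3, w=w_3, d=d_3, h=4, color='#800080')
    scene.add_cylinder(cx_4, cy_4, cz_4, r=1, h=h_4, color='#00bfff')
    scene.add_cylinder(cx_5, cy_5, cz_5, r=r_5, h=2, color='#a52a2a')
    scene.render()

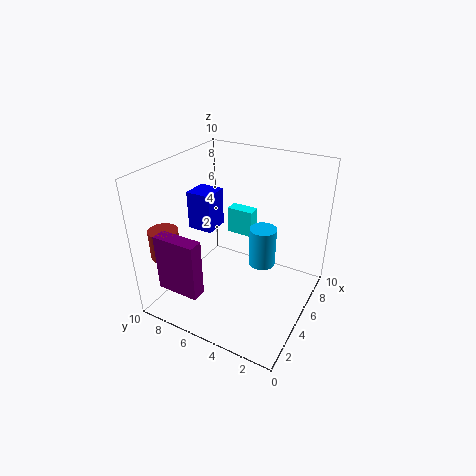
cx_1 = 6, cy_1 = 8, cz_1 = 4, d_1 = 2, h_1 = 3, cx_2 = 7, cy_2 = 5, cz_2 = 4, w_2 = 1, h_2 = 2, cx_3 = 1, cy_3 = 6, cz_3 = 2, w_3 = 1, d_3 = 3, cx_4 = 7, cy_4 = 4, cz_4 = 2, h_4 = 3, cx_5 = 2, cy_5 = 9, cz_5 = 4, r_5 = 1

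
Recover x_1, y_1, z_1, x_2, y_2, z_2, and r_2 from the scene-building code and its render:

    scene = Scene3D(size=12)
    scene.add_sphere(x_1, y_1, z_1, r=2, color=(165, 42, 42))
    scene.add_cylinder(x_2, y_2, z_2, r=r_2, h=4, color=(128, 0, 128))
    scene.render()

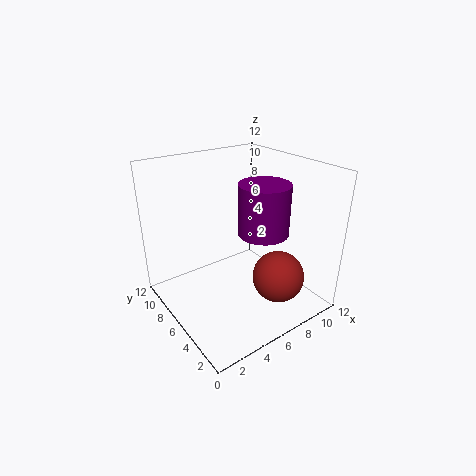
x_1 = 7, y_1 = 2, z_1 = 4, x_2 = 7, y_2 = 4, z_2 = 7, r_2 = 2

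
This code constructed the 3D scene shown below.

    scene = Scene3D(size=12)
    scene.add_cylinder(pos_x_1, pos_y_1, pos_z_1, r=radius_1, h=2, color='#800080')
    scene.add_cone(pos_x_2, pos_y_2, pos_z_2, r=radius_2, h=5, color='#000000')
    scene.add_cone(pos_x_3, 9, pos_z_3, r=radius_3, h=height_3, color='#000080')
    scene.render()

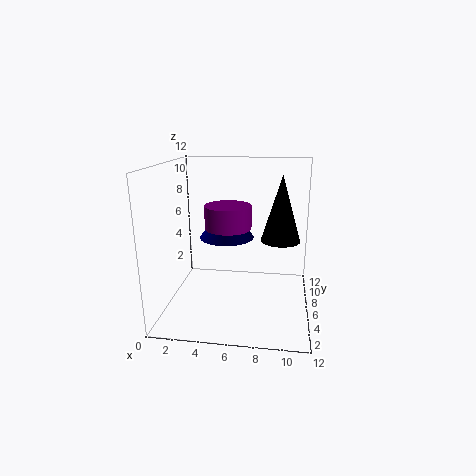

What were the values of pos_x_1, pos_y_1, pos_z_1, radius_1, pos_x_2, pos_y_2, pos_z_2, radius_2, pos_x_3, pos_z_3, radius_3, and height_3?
pos_x_1 = 5; pos_y_1 = 7; pos_z_1 = 6.5; radius_1 = 2; pos_x_2 = 9.5; pos_y_2 = 4.5; pos_z_2 = 6.5; radius_2 = 1.5; pos_x_3 = 4.5; pos_z_3 = 5; radius_3 = 2.5; height_3 = 3.5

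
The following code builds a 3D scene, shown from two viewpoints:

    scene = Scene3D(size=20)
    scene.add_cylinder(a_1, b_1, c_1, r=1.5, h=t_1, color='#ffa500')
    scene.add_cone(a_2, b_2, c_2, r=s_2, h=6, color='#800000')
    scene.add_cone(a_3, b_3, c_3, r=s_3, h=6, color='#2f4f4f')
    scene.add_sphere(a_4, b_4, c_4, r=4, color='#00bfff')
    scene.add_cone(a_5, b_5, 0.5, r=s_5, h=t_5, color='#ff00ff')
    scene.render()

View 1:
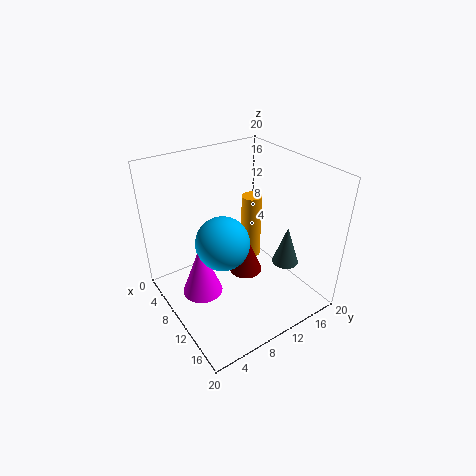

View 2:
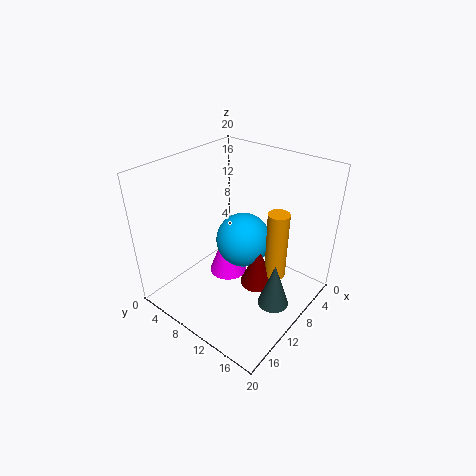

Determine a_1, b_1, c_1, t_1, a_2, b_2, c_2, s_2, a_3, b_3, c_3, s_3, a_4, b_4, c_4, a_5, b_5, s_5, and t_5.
a_1 = 7, b_1 = 14.5, c_1 = 4, t_1 = 10, a_2 = 8.5, b_2 = 12.5, c_2 = 2.5, s_2 = 2.5, a_3 = 12, b_3 = 17.5, c_3 = 4, s_3 = 2, a_4 = 7.5, b_4 = 9, c_4 = 8, a_5 = 7, b_5 = 5.5, s_5 = 3, t_5 = 8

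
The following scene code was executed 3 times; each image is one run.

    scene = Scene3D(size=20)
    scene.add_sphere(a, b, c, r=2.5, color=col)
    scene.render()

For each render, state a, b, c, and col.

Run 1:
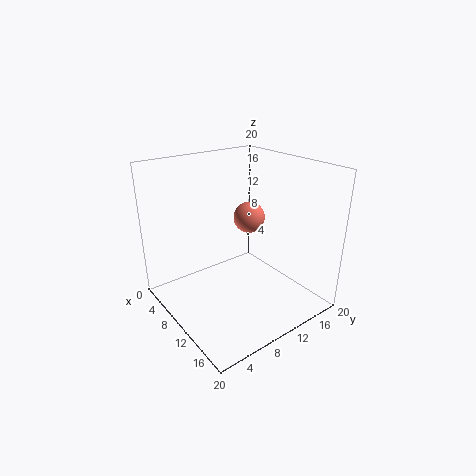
a = 5, b = 16, c = 10, col = 'salmon'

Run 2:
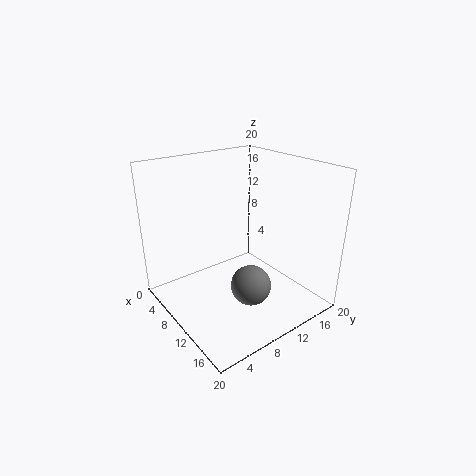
a = 16, b = 7.5, c = 6.5, col = 'gray'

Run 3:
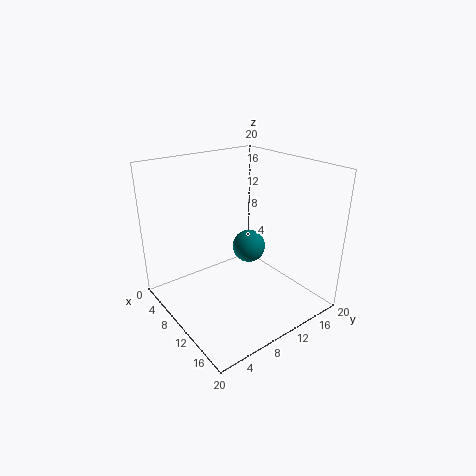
a = 7.5, b = 14, c = 6.5, col = 'teal'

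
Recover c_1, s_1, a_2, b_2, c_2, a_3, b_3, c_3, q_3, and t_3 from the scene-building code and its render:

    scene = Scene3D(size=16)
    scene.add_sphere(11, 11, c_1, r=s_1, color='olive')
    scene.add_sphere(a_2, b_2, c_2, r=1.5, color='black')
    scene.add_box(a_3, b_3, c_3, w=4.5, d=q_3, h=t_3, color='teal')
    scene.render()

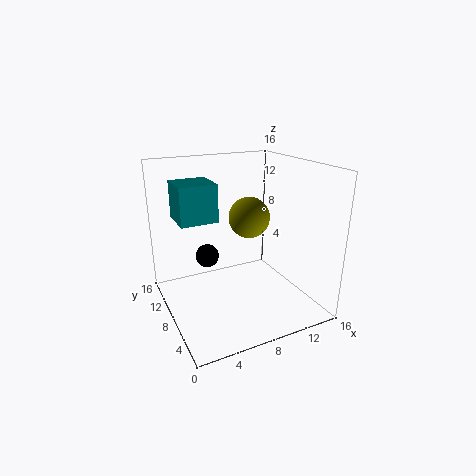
c_1 = 9
s_1 = 2.5
a_2 = 6.5
b_2 = 14
c_2 = 3.5
a_3 = 2.5
b_3 = 11
c_3 = 9
q_3 = 4.5
t_3 = 4.5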